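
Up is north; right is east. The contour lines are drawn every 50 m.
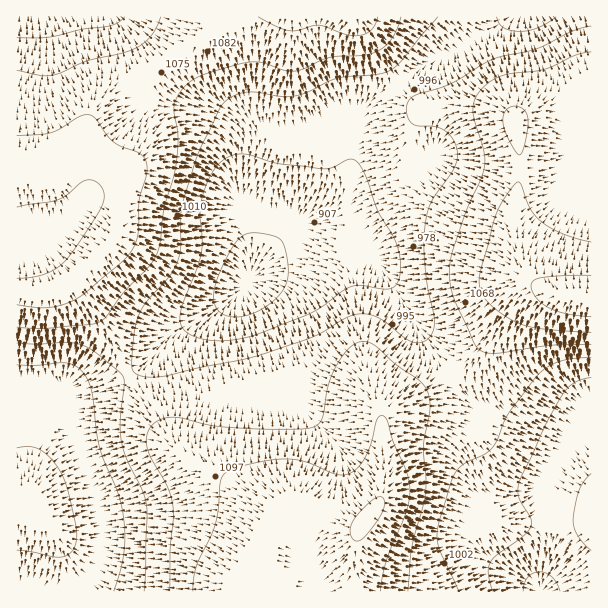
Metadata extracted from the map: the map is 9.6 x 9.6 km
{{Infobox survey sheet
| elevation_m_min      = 870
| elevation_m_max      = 1170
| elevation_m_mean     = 1020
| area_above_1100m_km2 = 14.6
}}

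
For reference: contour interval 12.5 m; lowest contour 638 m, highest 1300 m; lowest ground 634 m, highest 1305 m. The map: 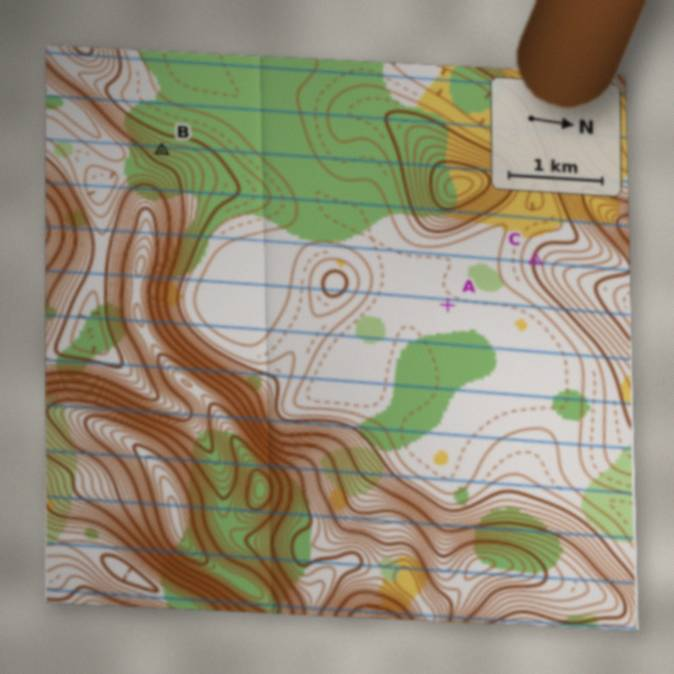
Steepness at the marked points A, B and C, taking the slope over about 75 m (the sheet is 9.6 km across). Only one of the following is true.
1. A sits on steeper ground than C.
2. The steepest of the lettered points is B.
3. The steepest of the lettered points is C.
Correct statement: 2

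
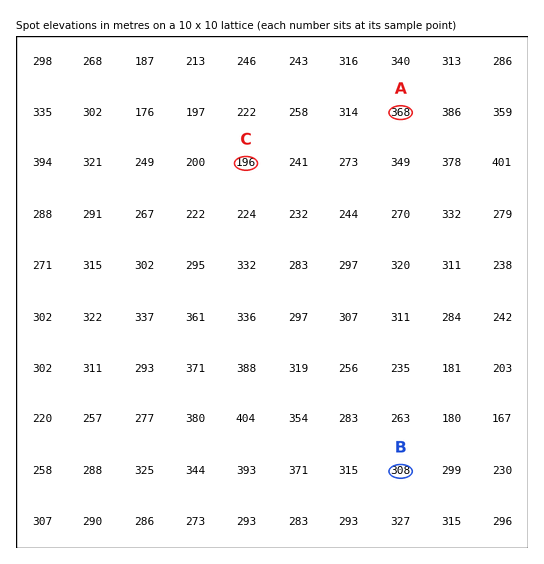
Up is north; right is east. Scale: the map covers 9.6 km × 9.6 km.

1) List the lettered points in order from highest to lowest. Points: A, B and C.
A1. A B C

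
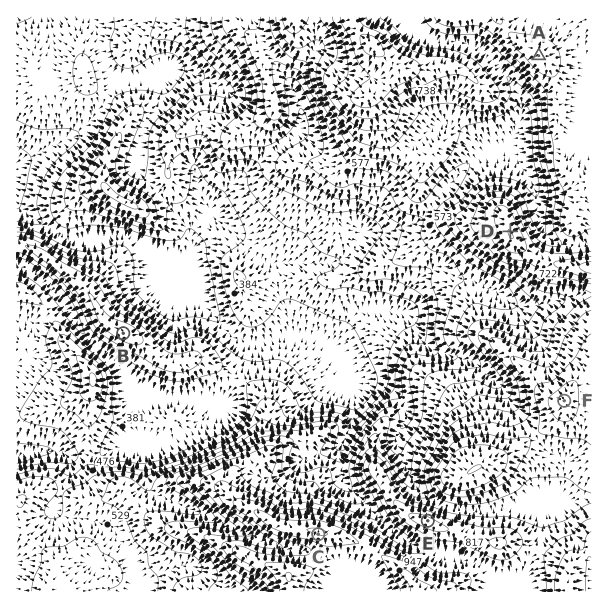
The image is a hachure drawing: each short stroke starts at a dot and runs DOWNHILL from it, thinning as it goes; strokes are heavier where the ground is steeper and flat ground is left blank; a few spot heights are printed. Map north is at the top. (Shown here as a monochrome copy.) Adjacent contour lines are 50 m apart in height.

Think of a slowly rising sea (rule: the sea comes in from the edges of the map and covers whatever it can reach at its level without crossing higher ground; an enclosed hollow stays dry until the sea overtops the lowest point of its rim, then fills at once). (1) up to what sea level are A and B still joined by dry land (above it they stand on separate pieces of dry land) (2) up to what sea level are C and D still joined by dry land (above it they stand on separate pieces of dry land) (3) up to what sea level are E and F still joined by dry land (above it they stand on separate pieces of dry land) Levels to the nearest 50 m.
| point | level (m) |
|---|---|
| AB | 400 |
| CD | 750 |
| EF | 800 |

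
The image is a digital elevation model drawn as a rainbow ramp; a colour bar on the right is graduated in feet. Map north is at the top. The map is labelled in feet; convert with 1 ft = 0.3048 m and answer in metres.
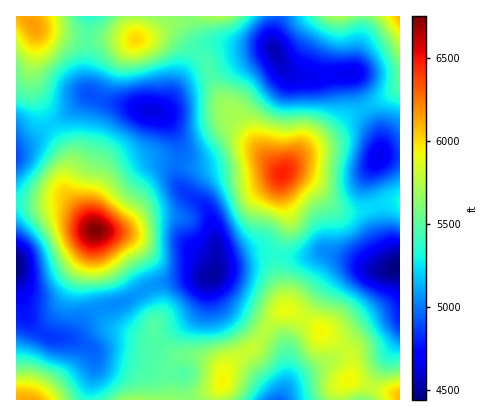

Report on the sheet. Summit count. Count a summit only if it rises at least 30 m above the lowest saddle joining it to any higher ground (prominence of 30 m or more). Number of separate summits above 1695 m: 6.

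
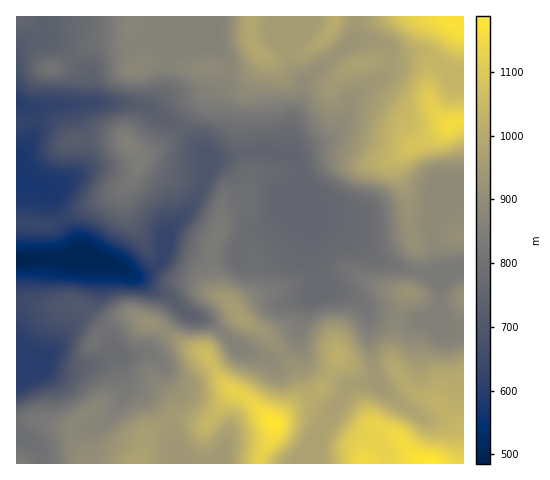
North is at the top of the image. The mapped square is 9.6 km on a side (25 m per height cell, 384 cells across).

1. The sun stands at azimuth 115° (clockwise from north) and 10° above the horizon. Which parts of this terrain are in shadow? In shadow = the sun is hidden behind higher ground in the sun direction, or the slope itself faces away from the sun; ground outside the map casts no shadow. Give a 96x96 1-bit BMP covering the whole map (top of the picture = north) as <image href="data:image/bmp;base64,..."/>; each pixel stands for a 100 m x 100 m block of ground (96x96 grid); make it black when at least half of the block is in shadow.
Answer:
<image width="96" height="96" href="data:image/bmp;base64,Qk2+BAAAAAAAAD4AAAAoAAAAYAAAAGAAAAABAAEAAAAAAIAEAAATCwAAEwsAAAIAAAAAAAAA////AAAAAAAAYAAAAAPgAD8AAAAA4AAAAAfgAH4AAAAAAAAAAA/wAHwAAAAAAAAAAB/wAPwAAAAAAAAAAB/wAP4AAAAAAAAAAA/wAP4AAAAAAAwAAA/wAP8AAAAAAA4AAAfwAP+AAAAAAA+ABgfwAH/AAAAAAA/ADgPwAH/gAAAAYAfAD4PgAD/gAADg+AOAD8HAAD/gAADw/gACD8AAAB/gAAD5/wAAD+AAAA/AAAD//4AAD/AAAAAAAAD//4AAD/AAYAAAAAD//4AAD/AAYAAAAAD//wAAL/AAYQAAAAB/+AAAf+AAA4AAAAA/8AAA/8AAA4AAAAAP8AAB/gAAAcAAAAAD8AAB+AAAAcACAAAD+AAD/AAAA8AGAAID/AAD/AAAB8AOAAYB/gAD/AAAB+AOAAAB/gAH/wAAD+AOAAAB/wAD/4AAD+AMAAAA/wAD/4AAH+AAAAAA/4AAf8AAH+AAAAAAf8AAP/AAD+AAAAAAH+AAH/gAD/AAAAAAD/AAD/gAD/AAAAAAA/4AA/gAB/AAAAAAA/8AA+AAA8AAAAAAA/+AAAAAAAAAAAAAA//8DAAAAAAAAAAAB//+HgAAAAAAAA4B7//+PwAAAAAAAB4D////PgAAAAAAAA4A/////AAAAAAAAAYB/4P/+AAAAAAAAAAB8AP/+AAAAAAAAAAAAAf//AAAAAAAAAAAAAf//AAAAAAAAAAAAAfH/AAAAAAAAAAAAAAH/AAAAAAAAAAAAAAD/AAAAAAAAAAAAAAD/AAAAAAAAAAAAAAD/gAAAAABwAAAAAAD/wAAAAADwAAAAAAB/4AAAAADwAAAAAAB/4AAAAAHwAAAAAAA/8AAAAAHwAAAAAAAf8AAAAAHwAAAEAAAP+AAAAAHwAAAPgAAH+AAAAAHwAAAfwAAD+AAAAADgAAAf8AAB/AAAAAAAAAAf+AAA/AAAAAAAAAAf/AAA/AAAAAAAAAAf/gAAfgAAAAAAAAAf/gAAfgAAAAAAAAAP/wAAPgAAAAAAAAAD/wAADwAAAAAAAAAA/AAABgAAOAAAAAAAAAAAAAAAeHgAAAAAAAAAAAAAcHwAAAOAAAAAAAAAIDgAAAPADgAAAAAAAAAAAAfgHwAAAAAAAAAAAAPwPwAAAAAAAAAAAAPwfwAAAAAAAAAAAACA/4AAAAAAAAAAAAAA/4AAAAAAAAAAAAAB/4AAAAAAAADAAAAD/4AAAAAAAADgAAAB/wAAAAAAAABgAAAAAAAAAAAAAABxgAAAAAAAAAAAAAAzgAAAAAAAAAAAAAAPgAAAAAAAAAAAAAAfgAAAAAAAAAAAAAA/gAAAAAAAAAAAAAB/gBgABAAAAAAAAAA/ADwADwAAAAAAAAAfAD4AHwAAAAAAAAAAADwADgAAAAAAAAAAABAAAAAAAGAAAAAAAAAAAAAAAOAAAAAAAAAAAAAAAeAAAAAAAAAAAAAAA8AAAAAAAAAAAAAAB8AAAAAAAAAAAAAAB+AAAAAAAAAAAAAAB+AAEAAAAAAAAAAAB+AAGAAAAAAAAAAAD+AAGAAAAA="/>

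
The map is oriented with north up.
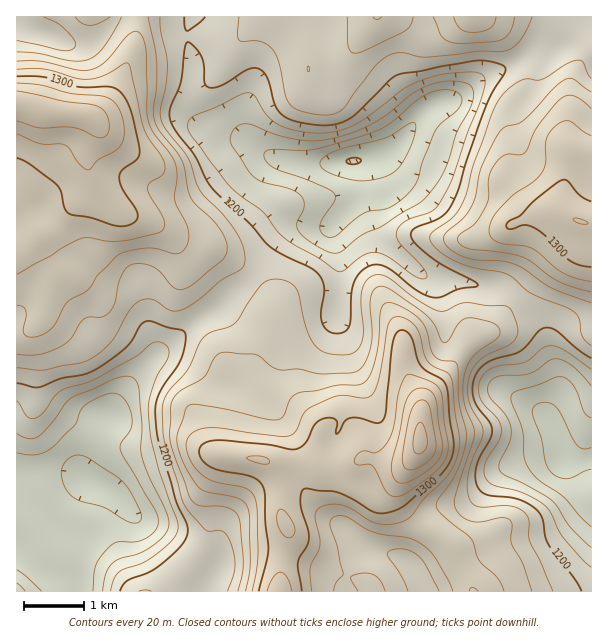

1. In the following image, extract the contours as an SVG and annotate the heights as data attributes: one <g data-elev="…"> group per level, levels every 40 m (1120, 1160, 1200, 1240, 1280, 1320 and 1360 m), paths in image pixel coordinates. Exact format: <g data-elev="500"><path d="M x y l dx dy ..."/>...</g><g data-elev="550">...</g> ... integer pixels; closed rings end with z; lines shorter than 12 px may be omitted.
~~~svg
<g data-elev="1120"><path d="M131 523l-26-15-25-7-9-6-7-9-2-10 0-8 4-7 9-6 9 1 38 25 9 11 10 23-1 6-5 2z"/><path d="M591 469l-24 10-9-2-7-5-5-10-5-24-8-22 1-9 4-3 5-2 11 3 7 9 15 30 6 5 9-2"/><path d="M356 180l-18-4-12-5-5-4 0-6 4-5 11-5 47-12 9-4 18-12 5 0 0 8-3 13-8 16-7 10-8 5-9 3-14 3z"/></g><g data-elev="1160"><path d="M591 547l-21-20-12-20-7-7-26-16-19-8-6-5-1-7 11-23 1-13-6-14-16-18-2-7 2-6 6-6 8-2 18 0 9-2 7-3 12-10 6-1 8 1 9 5 19 21"/><path d="M17 434l12 5 9-2 15-15 16-23 42-19 17-4 6 2 3 4 2 8 3 32-1 33 8 21 18 37 2 14-6 10-13 10-12 7-19 5-8 5-6 11-2 16"/><path d="M330 253l-20-11-7-6-5-6-1-8 7-16-1-6-2-5-11-6-29-8-11-8-19-30 0-8 3-6 6-4 8-1 27 10 16 4 20 3 16-2 24-6 21-9 15-10 26-21 15-7 12-4 10-1 12 1 8 3 3 4 1 4-3 12-14 27-13 39-15 22-10 10-38 24-19 8-20 16-6 2z"/></g><g data-elev="1200"><path d="M582 591l-7-12-27-36-3-7-2-17-6-9-16-10-11-3-22-2-6-3-4-4-3-9 1-12 4-11 11-18 1-9-3-7-13-18-3-8-1-9 4-12 7-10 11-6 26-8 7-6 12-14 6-3 6 0 6 3 19 17 15 10"/><path d="M17 383l21 4 22-8 21-4 11-3 16-10 17-14 7-7 8-15 6-5 6 0 15 6 15 3 3 3 0 11-3 13-23 36-3 9-1 11 4 28 17 60 11 23 0 10-6 12-16 15-15 11-23 9-4 4-3 6"/><path d="M335 333l-8-3-5-9-1-9 3-24-2-7-3-6-8-7-26-12-15-9-21-24-33-31-9-11-13-26-22-30-2-8 0-7 11-27 4-35 3-6 7 6 7 9 2 9 0 15 3 6 5 1 7-2 29-17 10 0 5 2 4 7 8 26 6 10 13 7 24 4 17-1 14-5 10-8 31-31 9-6 78-14 17 2 8 3 3 3-1 6-12 18-7 17-18 52-9 28-7 17-10 11-25 11-4 3-1 3 4 9 16 14 15 10 27 14 5 4-2 2-18 2-18 8-8 0-16-7-29-22-9-3-7 0-11 7-7 12-2 12 0 24-2 7-5 5z"/><path d="M205 17l-5 5-12 9-3-4-1-10"/></g><g data-elev="1240"><path d="M408 591l-7-15-13-19-1-3 2-3 15-2 7 2 7 4 7 9 14 27"/><path d="M532 591l-10-28-11-20 1-18-1-4-8-3-23 4-10-1-11-7-5-10 2-12 18-57 0-7-8-18-2-11-1-13 2-14 3-9 6-8 24-17 2-5-1-4-4-5-4-2-17-4-7 0-9 6-10 17-5 1-2-3-7-15-8-9-34-25-11-4-6 2-4 8-1 10 2 27-1 12-6 18-8 8-7 2-27 1-24-5-18 1-9-3-12-11-5-2-33-2-7 5-8 17-4 4-23 13-7 8-2 9-1 33 20 57 4 5 6 3 19 0 11 2 6 4 3 6 4 46-1 12-4 15"/><path d="M17 354l19 1 18-5 15-10 11-17 4-4 6-2 11 0 6-2 7-11 4-20 4-9 4-7 5-3 10-1 12 3 8 6 12 14 4 2 5 1 13-7 26-22 5-7 1-9-4-11-10-13-21-21-4-9-6-30-5-9-18-21-4-9-2-11 3-24 1-27-9-43"/><path d="M591 92l-18-13-7 0-12 9-30 32-6 4-12 3-5 3-6 9-13 27-7 31-4 10-9 12-16 14-3 6 2 4 3 5 13 8 13 4 27 1 14 3 9 5 28 19 39 15"/><path d="M307 71l2 0 1-2-2-3z"/><path d="M75 17l6 6 9 2 9-2 11-6"/><path d="M121 17l-18 31-8 8-8 4-16 1-32-7-22-2"/><path d="M347 17l1 29 3 6 5 1 9-2 39-19 6-6 3-9"/><path d="M433 17l10 21 8 4 11 2 32-2 9-3 7-7 5-15"/></g><g data-elev="1280"><path d="M312 591l-2-24 10-22 0-8-5-19 1-5 2-4 9-4 12 0 12 4 17 11 9 3 12 1 13-2 9-6 13-18 22-20 6-10 5-10 3-20-5-25-4-35-4-5-13-6-6-5-4-8-7-25-6-7-9-5-9 1-4 5-10 57-5 12-5 5-6 1-16-2-9 0-26 10-8 7-9 19-7 4-10 0-68-8-13 2-9 8-2 8 3 10 5 10 7 8 14 8 30 6 6 4 3 5 3 13 1 42-1 18-5 21"/><path d="M478 591l-5-4-3 1-1 3"/><path d="M17 274l33-18 15-10 16-8 8 0 18 3 13 0 34-7 7-3 3-4 0-8-14-24-3-7 3-6 13-8 2-7-3-9-13-19-5-11-13-59-3-6-5 1-19 11-15 4-12-1-33-9-27 0"/><path d="M591 136l-22-15-8 1-7 6-8 12 0 22-4 11-9 9-20 13-13 13-8 11-3 11 2 7 6 5 33 5 7 5 18 15 9 6 12 5 15 3"/></g><g data-elev="1320"><path d="M292 591l-5-13-6-6-3 1-5 4-6 14"/><path d="M286 537l4 1 3-2 2-3 0-5-7-13-4-5-3-1-4 4 0 9 4 10z"/><path d="M390 495l6 2 8-2 25-18 14-13 5-12 0-9-8-53-8-8-21-7-3-1-3 2-4 10-3 12-5 30-6 14-9 10-4 1-8-2-4 0-5 3-3 5 0 3 3 3 12-1 3 2 13 23z"/><path d="M261 464l6 0 3-3-4-3-5-2-10 0-5 2 5 3z"/><path d="M580 224l8 0 0-2-6-3-9 0 1 2z"/><path d="M17 134l24 10 24 1 5 4 10 15 4 4 5 2 10-11 20-11 4-7 1-9-1-12-4-10-5-8-6-4-9-2-30-3-30-8-22-2"/></g><g data-elev="1360"><path d="M408 470l8-1 9-5 7-7 4-7 0-9-6-31-2-7-5-3-4 1-5 4-6 16-6 38 2 8z"/></g>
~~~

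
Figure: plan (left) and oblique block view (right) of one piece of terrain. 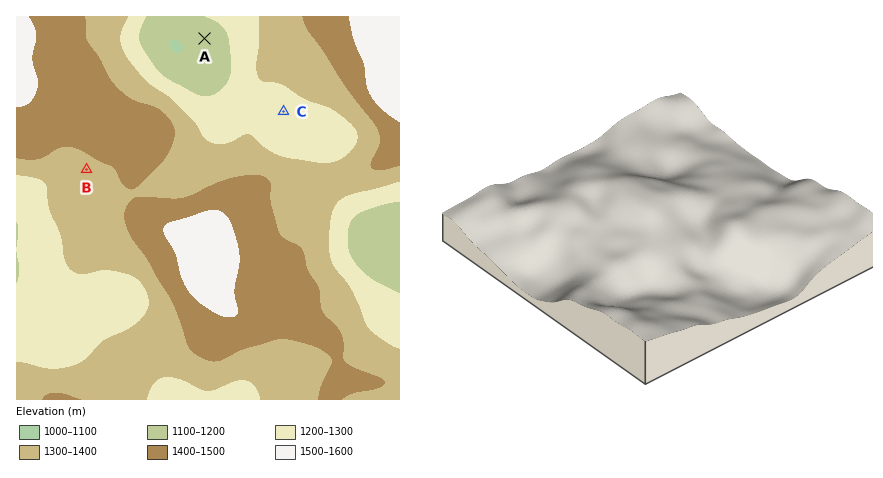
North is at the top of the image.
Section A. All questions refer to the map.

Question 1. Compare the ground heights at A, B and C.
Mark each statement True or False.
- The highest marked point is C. False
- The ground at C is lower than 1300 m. True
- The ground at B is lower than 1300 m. False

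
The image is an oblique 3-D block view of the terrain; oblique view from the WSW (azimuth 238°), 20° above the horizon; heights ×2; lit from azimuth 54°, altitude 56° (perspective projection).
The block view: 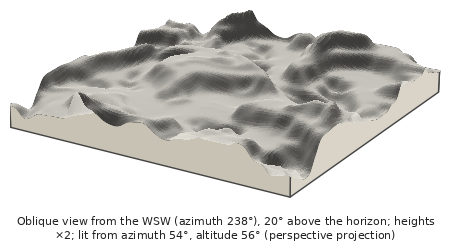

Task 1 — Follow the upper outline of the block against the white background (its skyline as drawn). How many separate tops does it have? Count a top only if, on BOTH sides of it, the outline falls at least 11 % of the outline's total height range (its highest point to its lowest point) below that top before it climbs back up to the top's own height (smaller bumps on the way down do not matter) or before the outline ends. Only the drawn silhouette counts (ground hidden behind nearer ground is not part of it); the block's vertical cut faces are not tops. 2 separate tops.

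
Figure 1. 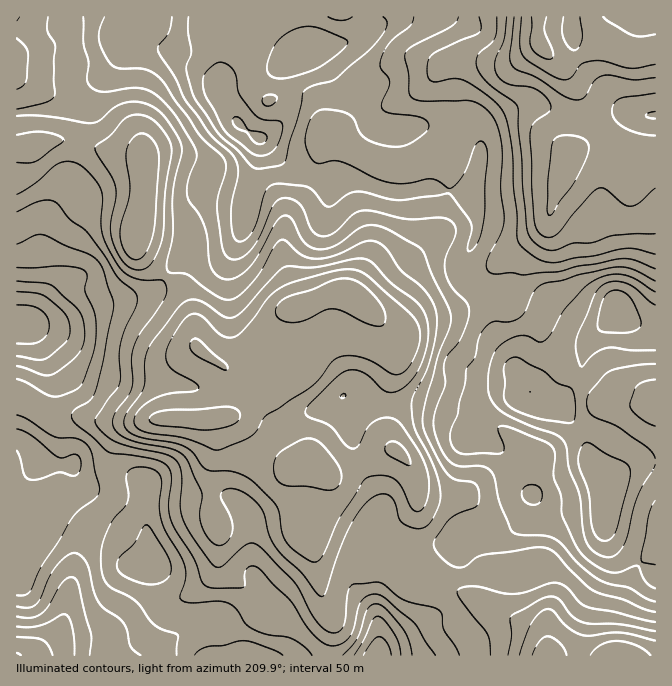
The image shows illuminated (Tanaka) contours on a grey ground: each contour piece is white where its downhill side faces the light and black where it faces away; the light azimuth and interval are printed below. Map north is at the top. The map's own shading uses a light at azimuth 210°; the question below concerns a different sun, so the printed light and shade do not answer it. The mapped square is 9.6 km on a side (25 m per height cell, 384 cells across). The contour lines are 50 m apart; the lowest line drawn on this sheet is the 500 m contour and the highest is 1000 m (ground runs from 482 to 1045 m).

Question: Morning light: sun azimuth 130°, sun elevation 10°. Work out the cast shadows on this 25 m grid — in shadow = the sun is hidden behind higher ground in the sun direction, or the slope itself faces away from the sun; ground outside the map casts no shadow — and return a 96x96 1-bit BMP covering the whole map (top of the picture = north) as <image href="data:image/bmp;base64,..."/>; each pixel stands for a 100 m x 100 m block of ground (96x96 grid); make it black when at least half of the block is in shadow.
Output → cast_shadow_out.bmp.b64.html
<image width="96" height="96" href="data:image/bmp;base64,Qk2+BAAAAAAAAD4AAAAoAAAAYAAAAGAAAAABAAEAAAAAAIAEAAATCwAAEwsAAAIAAAAAAAAA////AAAAAAAAwABgAAD8AAAAAAAAgABwAAH8AAAAAAAAAAAgAAP8AAAAAAAAAAAAAAP8AAAAAAAAAAAAAAf8AAAAAAAAAAAAAAf8AAAAAAAAAAAAAA/8AAAAAAAAAAAAAA/8AAAAAAAAAAAAAB/8AAAAAAAAAAAAAB/8AAAAAAAAAAAAAB/8AAAAAAAAMAAAAB/gAAAAAAAAGAAAAB+AAAAAAAAAGAAAgB+AAAAAAAAADAABwB+AAAAAAAAAAAADwB+AAAAAAAAAAAADwA/AAAAAAAAAAAADwA/AAAAAAAAAAAADgAfgBwAADAAAAAAAAAfgD4AADgAAAAAAAAPwD4AAHgAAAAAAAAP4H4AAHgAAAAAAAAP4HwAAPgAAAAAAAAP8HwAAPgAAAAAAAAP8HwAAPgAAAAAAAAP4HwAAPAAAAAAAAAPgDwAAMAAAAAAAAAEAHwAAAAAAAAAAAAAAHgAAOAAAADAAAAAAHgAAeAAAAH4AAAAAHgAA+AAAAP8AAAAAHwAA8AAAAf+AAAAAHgAAAAAAAf+DwAAAHgAAAAAAAP4A4AAAHgAAAAAAABAAAAAAPgAAAAAAAAAAAAAAPwAAAAAAAAAAAHAAfwAAAAAAAAAAAPwAf4AAAAAAAAAAAP8A/8DAAAAAAAAAAP+B/4HAAAAAAAAAAH+B/wGAAAAAAAAAAH/B/wAAAAAAAAAAAD/D/4eAAAAAAAAAAB+D/8fAAAAAAAAAAAAH/8/AAAAAAAAAAAAH/+/AAAAAAAAAAAAH///gAAAAAAAAAAAH//jgCAAAAAAAAAAH//hwHgAAAAAAAAAH//gQHwAAAAAAAAAH/8AYH4AAAAAAAAAP/wAYH4AAAAAAAAAPgAAcH4DAAAAAAAAAAAAeP8DgAAAAAAAAAAAfP+DgAAAAAAAAAAAP//AAADgAAAAAAAAP//AAAHwAAAAAAAAH//AAAH4AAAAAAIAH//AAAH4AAAAAAcAH//AAAP8AAAAAAOAP//AAAH8GAAAAAPAP/+AAAH8HAAAAAPAP/wAAAH8HAAAAAAAP8AAAAH8HAAAAAAAP8AAAAD8HAAAAAAAH8ADAAD8HgAAAAAAD+ADgAD8HgAAAAAAAOADgAD+HgAAAAAAAHADwAD+HwAAAAAAACAA4AD+HwAAAAAAAAAA8AD/HwAAAAAAAAAA8AD/HwAAAAAAAAAA+AD/DAAAAAAAAAAA+AD/AAAAAAAAAAAAYAD+AAAAAAAAAAAAAAB8AAAAAAAAAAAAAAAwAAAAAAAAAAAAAAAAAAAAAAAAAAAAAAAAAAAAAAAAAAAAAAAAABgAAAAAAAAAAAAAAAgAAAAAAAAAAAAAAAAAAAAAAAAAAAAAAAAAAAAAAAAAAAAAAAAAAAAAAAAAAAAAAAAAAAAAAAAcAAAAAAAAAAAAABg8AAAAAAAAAAAAAAB4AAAAAAAAAAAAAABgAAAAAAAAAAAAAAAAAAAAAAAAAAAAAAAAAAAAAAAAAAAAAAAAAEAAAAAAAAAAAAAAAOAAAAAAAAAAAAAAAEABAAAAAAAABgAA="/>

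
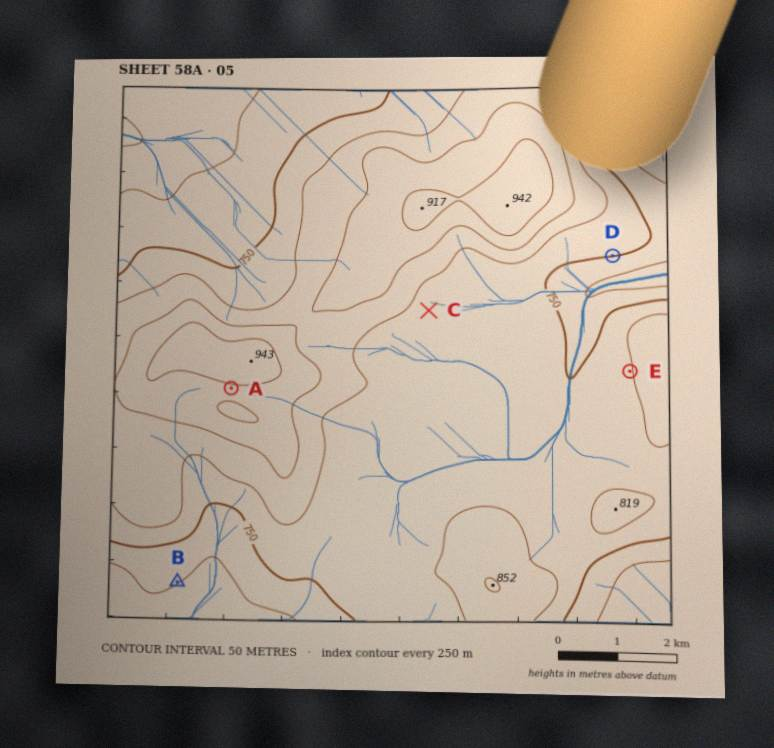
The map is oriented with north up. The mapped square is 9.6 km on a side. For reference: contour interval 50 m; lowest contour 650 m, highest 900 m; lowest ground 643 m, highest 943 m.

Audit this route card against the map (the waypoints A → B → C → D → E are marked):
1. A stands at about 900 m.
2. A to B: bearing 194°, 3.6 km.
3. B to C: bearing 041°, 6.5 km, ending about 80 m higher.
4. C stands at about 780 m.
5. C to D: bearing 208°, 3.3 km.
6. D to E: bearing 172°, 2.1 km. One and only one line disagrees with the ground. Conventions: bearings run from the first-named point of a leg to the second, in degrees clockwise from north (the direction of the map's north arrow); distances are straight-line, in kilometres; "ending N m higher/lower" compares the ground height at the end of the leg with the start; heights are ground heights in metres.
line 5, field bearing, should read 74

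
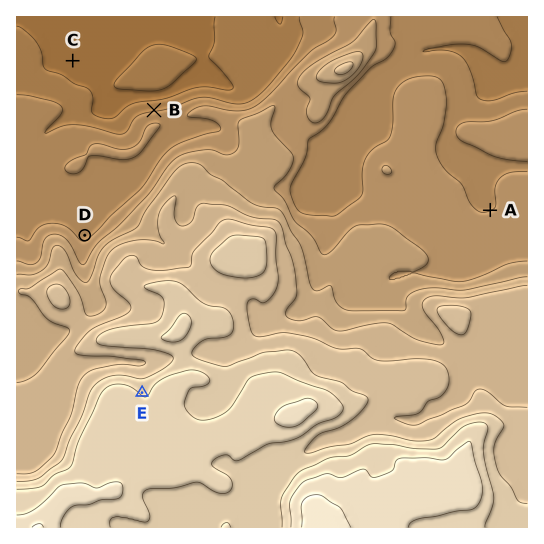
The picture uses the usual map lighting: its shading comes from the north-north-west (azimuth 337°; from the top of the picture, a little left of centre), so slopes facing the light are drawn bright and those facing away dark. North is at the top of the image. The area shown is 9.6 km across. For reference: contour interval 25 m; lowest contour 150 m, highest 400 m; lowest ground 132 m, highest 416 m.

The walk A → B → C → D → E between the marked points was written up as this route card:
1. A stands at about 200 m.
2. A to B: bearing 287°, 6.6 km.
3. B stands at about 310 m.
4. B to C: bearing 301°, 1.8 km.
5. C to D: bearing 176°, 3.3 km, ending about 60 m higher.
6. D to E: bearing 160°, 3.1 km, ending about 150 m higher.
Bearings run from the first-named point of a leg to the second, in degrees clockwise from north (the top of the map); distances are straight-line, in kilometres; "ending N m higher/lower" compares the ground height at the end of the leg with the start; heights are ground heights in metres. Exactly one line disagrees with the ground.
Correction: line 3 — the height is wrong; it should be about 170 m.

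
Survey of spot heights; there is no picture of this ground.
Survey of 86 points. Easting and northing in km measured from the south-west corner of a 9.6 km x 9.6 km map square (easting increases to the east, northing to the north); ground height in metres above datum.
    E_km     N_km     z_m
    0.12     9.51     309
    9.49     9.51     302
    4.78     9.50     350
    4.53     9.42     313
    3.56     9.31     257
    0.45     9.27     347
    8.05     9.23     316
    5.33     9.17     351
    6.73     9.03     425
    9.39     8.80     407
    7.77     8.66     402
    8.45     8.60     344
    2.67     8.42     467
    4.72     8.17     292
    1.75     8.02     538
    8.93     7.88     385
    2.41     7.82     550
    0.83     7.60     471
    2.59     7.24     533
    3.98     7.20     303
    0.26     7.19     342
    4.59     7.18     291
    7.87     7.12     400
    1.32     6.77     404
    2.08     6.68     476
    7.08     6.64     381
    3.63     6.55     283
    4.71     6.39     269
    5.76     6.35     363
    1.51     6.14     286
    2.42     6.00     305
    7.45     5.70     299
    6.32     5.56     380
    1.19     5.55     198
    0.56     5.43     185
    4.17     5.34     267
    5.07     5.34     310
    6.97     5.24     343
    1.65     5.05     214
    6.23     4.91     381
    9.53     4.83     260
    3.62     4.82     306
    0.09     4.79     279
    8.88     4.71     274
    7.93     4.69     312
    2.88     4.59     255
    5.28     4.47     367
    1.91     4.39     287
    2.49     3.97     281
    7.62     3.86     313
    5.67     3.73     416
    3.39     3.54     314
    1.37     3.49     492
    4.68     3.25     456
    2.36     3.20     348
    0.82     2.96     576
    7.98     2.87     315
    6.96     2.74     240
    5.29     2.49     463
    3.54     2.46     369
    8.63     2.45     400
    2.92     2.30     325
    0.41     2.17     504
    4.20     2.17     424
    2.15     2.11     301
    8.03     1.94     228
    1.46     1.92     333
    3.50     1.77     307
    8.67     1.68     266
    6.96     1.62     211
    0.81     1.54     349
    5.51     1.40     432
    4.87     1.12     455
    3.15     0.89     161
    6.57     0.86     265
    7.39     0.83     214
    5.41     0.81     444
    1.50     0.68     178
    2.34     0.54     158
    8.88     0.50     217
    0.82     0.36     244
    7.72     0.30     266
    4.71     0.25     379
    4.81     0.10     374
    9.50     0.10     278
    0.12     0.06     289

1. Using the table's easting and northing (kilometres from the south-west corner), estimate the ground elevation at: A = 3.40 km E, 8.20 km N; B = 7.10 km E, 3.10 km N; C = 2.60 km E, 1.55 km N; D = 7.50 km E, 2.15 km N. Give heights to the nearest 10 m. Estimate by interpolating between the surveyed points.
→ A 370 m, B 240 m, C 190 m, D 210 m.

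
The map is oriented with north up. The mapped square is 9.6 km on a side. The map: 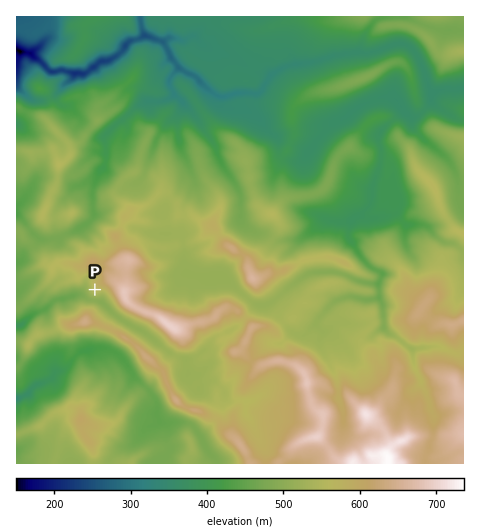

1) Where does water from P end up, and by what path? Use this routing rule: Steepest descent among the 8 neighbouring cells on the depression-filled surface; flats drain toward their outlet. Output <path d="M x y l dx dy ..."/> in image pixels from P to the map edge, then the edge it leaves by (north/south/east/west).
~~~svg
<path d="M95 290l-7 7-4 0-1-2-10 0 0 2-4 0-5 2-7 0-12 10-12 5-11 11-5 1"/>
exit: west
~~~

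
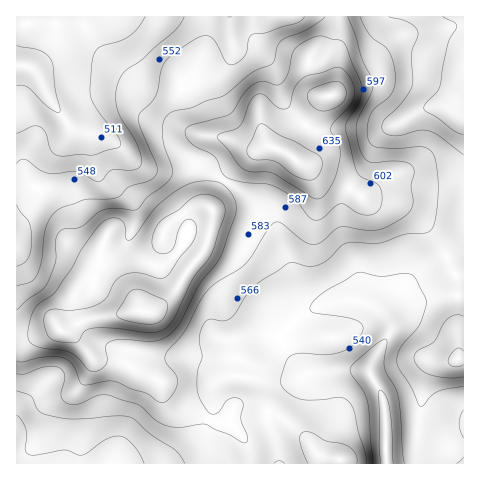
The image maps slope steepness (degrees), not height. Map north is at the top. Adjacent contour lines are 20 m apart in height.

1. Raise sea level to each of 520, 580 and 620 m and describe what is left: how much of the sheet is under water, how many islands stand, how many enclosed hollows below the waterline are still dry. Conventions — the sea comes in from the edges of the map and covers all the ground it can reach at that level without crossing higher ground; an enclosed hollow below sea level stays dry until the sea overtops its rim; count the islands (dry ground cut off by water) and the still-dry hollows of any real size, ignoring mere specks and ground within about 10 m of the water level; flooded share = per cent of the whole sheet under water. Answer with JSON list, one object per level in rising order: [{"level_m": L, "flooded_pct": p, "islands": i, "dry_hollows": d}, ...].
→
[{"level_m": 520, "flooded_pct": 10, "islands": 0, "dry_hollows": 0}, {"level_m": 580, "flooded_pct": 68, "islands": 0, "dry_hollows": 0}, {"level_m": 620, "flooded_pct": 91, "islands": 2, "dry_hollows": 0}]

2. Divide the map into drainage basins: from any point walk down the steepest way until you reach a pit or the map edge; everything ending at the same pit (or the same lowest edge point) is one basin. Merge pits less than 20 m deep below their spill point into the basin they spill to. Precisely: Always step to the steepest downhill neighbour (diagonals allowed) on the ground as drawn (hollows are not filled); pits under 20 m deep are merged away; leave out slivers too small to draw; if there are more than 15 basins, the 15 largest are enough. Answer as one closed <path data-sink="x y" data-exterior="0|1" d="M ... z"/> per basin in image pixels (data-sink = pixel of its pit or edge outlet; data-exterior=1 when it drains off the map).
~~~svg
<path data-sink="386 463" data-exterior="1" d="M271 147l-18 5-27 23-14 27 0 21-6 22-37 53-18 14-19-1-41 7-27 14 7 2 21 24 32 4 34 18 6 13 16 14 31 14 19 2 14 15 4 9 2 17 213 0 1-187-10-4-18-35-26-27-14-7-29-5-18-11-50-25-13-11z"/><path data-sink="17 66" data-exterior="1" d="M339 16l-322 0-1 320 13 1 25-8 10 2 27-13 41-7 19 1 18-14 37-53 6-22 0-21 14-27 20-18 20-10 12 2 12 6 8-21 13-16 11-19 12-7 3-8z"/><path data-sink="463 117" data-exterior="1" d="M463 16l-123 0-3 29 0 39-3 8-12 7-11 19-13 16-8 18 1 5 8 6 50 25 18 11 29 5 14 7 26 27 18 35 4 3 6 0z"/><path data-sink="112 463" data-exterior="1" d="M59 329l-24 7-19 1 1 127 232-1-1-16-4-9-14-15-19-2-31-14-16-14-6-13-34-18-32-4-21-24z"/>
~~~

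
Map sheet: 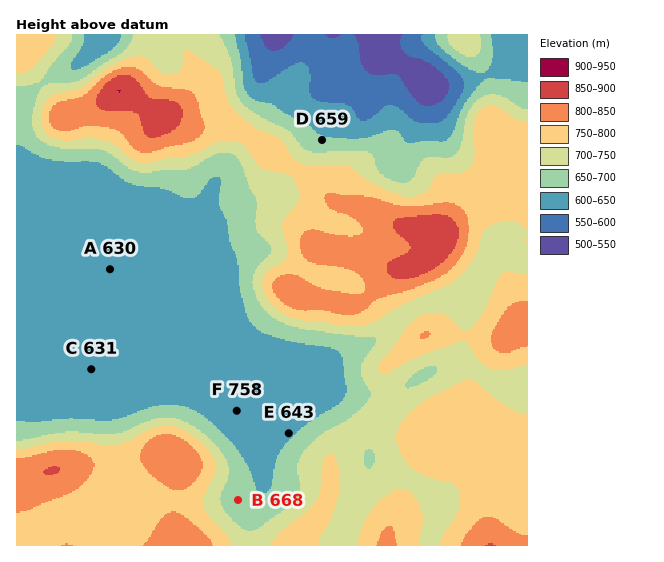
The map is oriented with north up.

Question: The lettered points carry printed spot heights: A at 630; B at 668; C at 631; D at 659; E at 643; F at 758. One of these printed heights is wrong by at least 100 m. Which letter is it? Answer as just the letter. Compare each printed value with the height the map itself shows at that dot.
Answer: F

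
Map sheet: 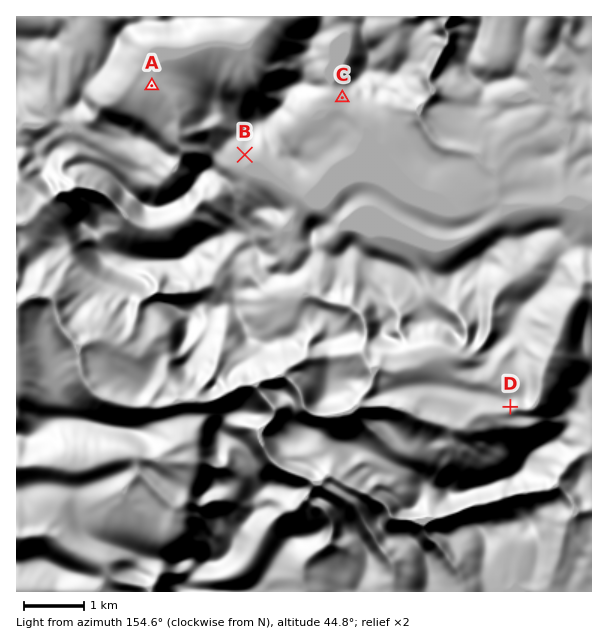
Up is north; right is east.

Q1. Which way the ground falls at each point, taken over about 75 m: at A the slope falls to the NE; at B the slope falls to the S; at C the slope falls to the SW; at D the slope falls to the S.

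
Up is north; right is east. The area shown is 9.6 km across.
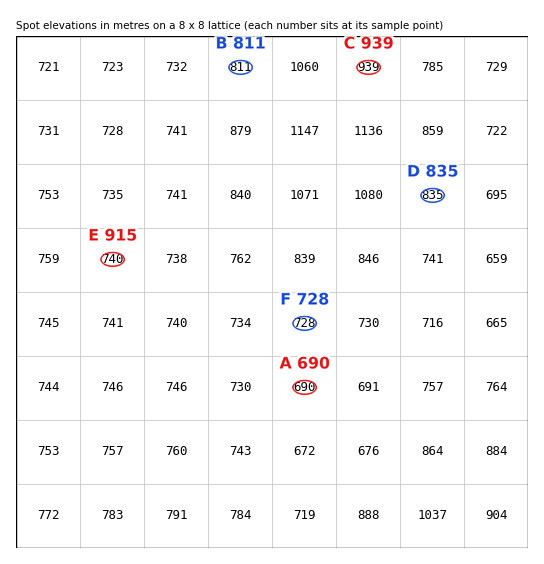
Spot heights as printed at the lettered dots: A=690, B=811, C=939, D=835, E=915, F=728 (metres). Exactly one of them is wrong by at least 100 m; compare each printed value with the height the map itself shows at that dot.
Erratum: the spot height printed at E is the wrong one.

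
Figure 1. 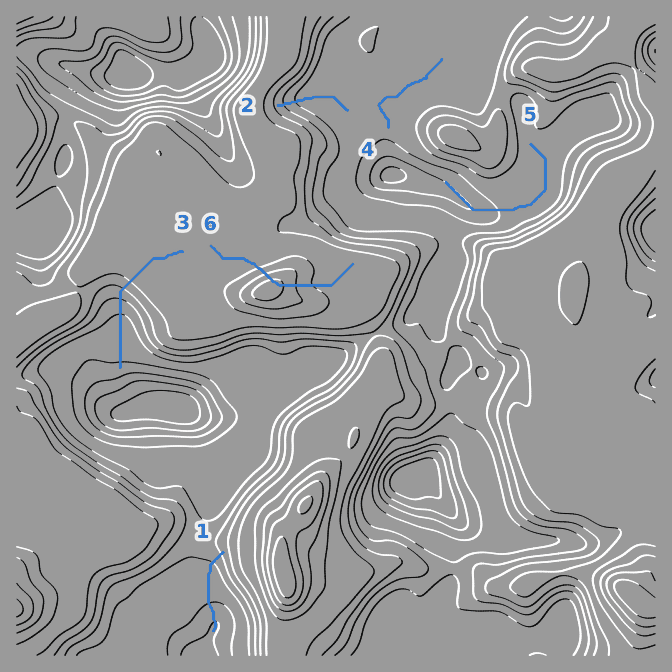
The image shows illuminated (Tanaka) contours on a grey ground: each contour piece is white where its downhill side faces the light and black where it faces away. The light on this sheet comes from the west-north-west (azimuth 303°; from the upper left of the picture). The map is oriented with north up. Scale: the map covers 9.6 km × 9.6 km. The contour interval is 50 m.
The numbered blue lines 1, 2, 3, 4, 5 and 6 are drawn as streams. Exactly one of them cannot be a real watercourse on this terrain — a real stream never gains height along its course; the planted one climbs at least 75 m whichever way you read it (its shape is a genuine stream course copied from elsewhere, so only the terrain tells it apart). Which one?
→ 6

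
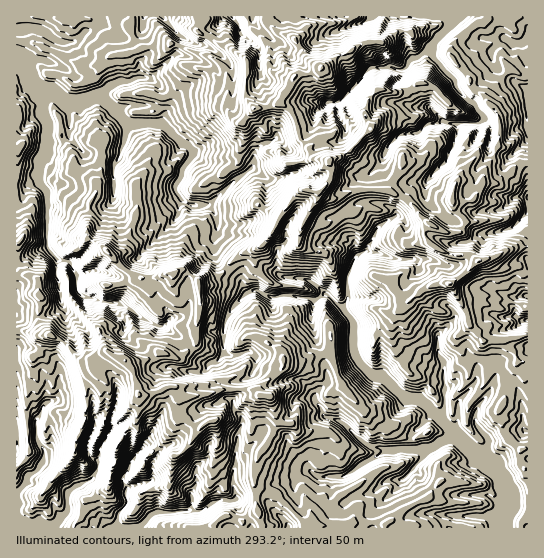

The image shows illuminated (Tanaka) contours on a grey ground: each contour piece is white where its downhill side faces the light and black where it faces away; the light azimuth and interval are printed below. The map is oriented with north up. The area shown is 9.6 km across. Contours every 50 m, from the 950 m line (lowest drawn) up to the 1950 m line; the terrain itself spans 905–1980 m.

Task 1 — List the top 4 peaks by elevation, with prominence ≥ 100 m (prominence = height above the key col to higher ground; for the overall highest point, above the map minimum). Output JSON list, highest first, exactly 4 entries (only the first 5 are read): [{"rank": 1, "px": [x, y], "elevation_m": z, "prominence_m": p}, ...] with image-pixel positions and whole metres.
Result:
[{"rank": 1, "px": [307, 190], "elevation_m": 1980, "prominence_m": 1075}, {"rank": 2, "px": [138, 394], "elevation_m": 1958, "prominence_m": 564}, {"rank": 3, "px": [322, 67], "elevation_m": 1856, "prominence_m": 150}, {"rank": 4, "px": [174, 273], "elevation_m": 1833, "prominence_m": 188}]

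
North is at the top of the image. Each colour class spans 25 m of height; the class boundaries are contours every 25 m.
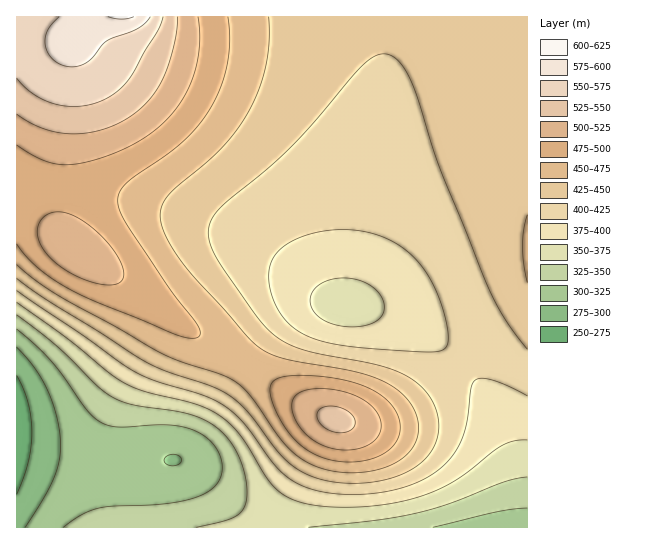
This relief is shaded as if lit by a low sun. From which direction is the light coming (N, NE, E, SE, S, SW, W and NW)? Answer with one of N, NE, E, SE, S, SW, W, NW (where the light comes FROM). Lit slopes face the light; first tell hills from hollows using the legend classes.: E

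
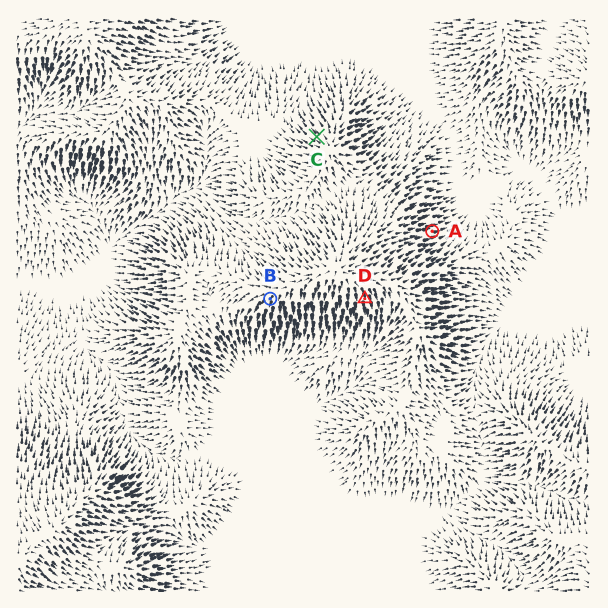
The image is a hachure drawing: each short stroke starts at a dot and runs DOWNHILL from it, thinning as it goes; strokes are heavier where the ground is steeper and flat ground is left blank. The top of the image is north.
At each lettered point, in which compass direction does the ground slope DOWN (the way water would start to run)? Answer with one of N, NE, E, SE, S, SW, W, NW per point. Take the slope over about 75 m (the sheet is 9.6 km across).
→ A E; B SW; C NW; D S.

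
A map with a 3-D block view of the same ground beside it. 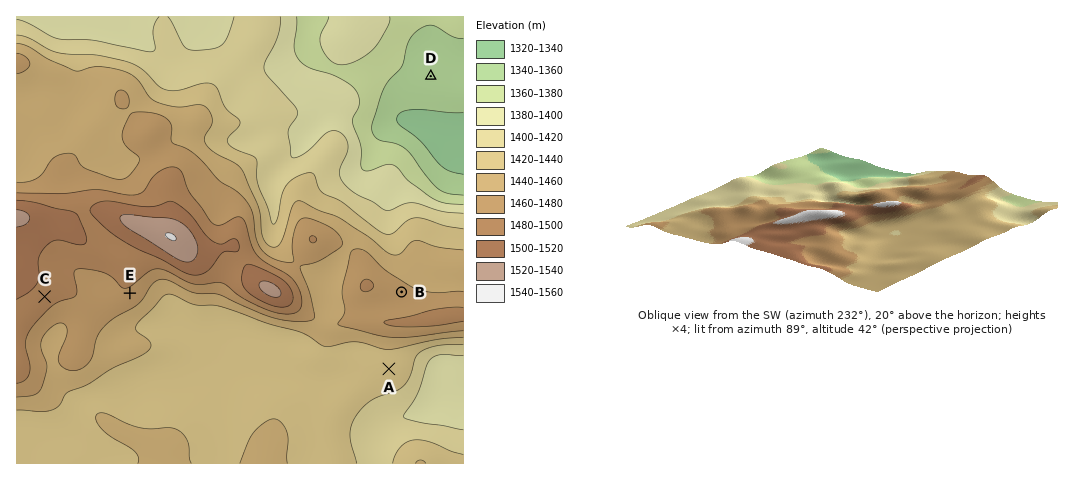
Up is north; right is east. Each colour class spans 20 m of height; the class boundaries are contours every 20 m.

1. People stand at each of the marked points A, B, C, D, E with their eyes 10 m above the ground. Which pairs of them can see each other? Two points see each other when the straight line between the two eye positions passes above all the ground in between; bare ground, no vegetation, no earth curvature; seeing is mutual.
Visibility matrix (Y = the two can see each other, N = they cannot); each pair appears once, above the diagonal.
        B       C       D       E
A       N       Y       N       Y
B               N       Y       N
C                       N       Y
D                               N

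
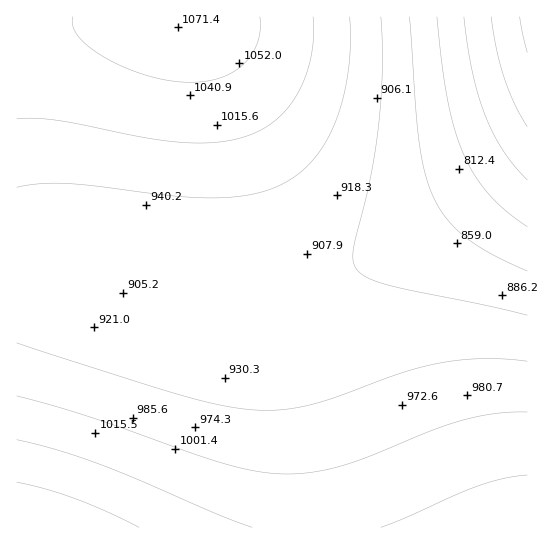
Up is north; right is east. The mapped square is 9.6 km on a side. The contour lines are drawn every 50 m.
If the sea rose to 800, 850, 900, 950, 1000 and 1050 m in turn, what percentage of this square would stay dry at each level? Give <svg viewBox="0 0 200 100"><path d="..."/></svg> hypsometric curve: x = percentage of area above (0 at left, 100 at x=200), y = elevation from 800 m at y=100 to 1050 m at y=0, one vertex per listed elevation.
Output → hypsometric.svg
<svg viewBox="0 0 200 100"><path d="M189 100l-8-20-15-20-66-20-40-20-40-20"/></svg>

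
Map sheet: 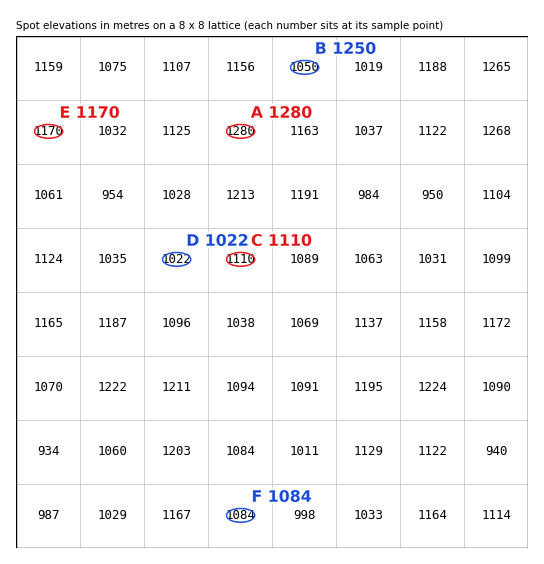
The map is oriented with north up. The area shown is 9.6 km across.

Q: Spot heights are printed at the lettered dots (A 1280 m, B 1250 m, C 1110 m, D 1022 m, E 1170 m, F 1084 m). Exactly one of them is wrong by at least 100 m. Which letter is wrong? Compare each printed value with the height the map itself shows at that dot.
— B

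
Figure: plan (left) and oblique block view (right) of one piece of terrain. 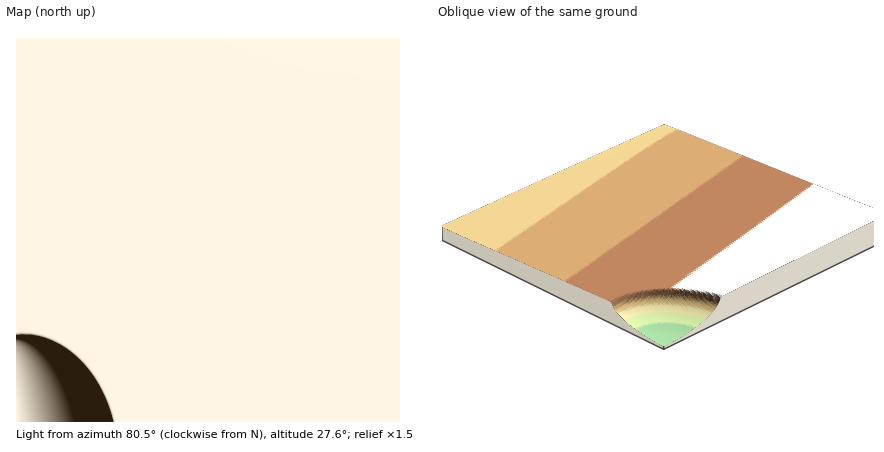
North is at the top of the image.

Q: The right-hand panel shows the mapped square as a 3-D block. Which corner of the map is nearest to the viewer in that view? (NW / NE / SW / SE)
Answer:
SW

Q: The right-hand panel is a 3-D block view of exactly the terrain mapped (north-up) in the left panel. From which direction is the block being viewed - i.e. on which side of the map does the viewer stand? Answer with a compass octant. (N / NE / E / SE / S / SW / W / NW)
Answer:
SW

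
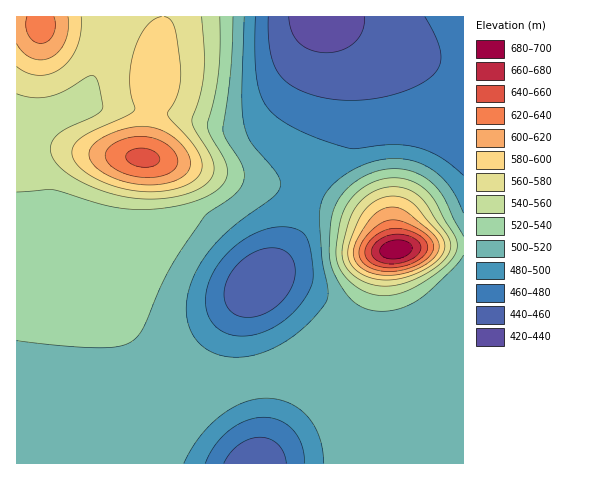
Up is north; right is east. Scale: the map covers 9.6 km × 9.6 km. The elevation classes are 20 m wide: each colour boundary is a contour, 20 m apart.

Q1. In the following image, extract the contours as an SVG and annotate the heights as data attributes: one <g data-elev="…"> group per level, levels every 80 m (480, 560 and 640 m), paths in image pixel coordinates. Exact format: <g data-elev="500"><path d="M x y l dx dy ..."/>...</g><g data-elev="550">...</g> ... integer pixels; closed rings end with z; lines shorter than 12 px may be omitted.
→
<g data-elev="480"><path d="M205 463l10-18 14-14 17-10 18-4 16 4 13 9 9 15 3 18"/><path d="M232 335l-9-3-8-6-5-7-4-10-1-10 2-11 4-11 6-11 18-20 11-8 12-6 12-4 11-1 11 1 9 3 5 5 3 8 4 28-1 13-8 14-14 17-19 13-20 6z"/><path d="M463 175l-21-17-21-9-12-3-14-1-46 3-41-13-17-9-13-8-13-14-7-18-3-27 0-42"/></g><g data-elev="560"><path d="M382 286l20-2 22-9 19-13 5-7 2-6 1-6-3-6-23-35-11-9-12-6-11 0-10 2-10 4-9 7-6 7-5 9-8 28 0 15 7 13 14 10z"/><path d="M17 94l16 4 16-2 15-5 24-14 6-1 2 2 3 6 3 25-5 6-31 14-12 9-3 6-1 7 3 7 5 7 10 9 16 9 19 8 20 5 18 3 19 0 18-3 15-4 15-10 4-6 2-7-3-12-16-27-3-8 8-27 4-21 0-21-2-36"/></g><g data-elev="640"><path d="M384 267l18 0 16-7 9-9 1-5-2-4-9-8-14-5-13 0-12 5-11 10-2 6 0 5 6 8z"/><path d="M141 167l9 0 6-2 4-5-1-5-6-4-8-3-9 1-8 3-2 5 2 4 5 4z"/></g>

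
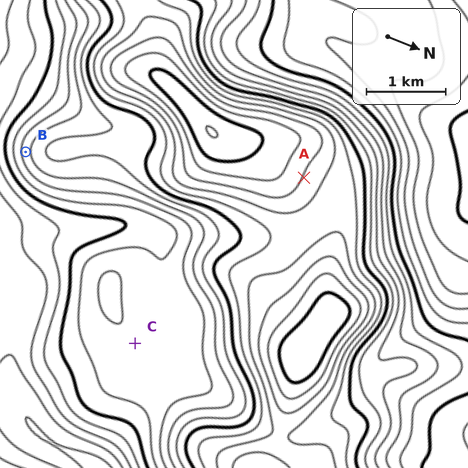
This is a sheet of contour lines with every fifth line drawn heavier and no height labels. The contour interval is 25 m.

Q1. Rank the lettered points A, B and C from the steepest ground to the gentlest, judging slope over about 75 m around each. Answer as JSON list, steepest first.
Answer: ["B", "A", "C"]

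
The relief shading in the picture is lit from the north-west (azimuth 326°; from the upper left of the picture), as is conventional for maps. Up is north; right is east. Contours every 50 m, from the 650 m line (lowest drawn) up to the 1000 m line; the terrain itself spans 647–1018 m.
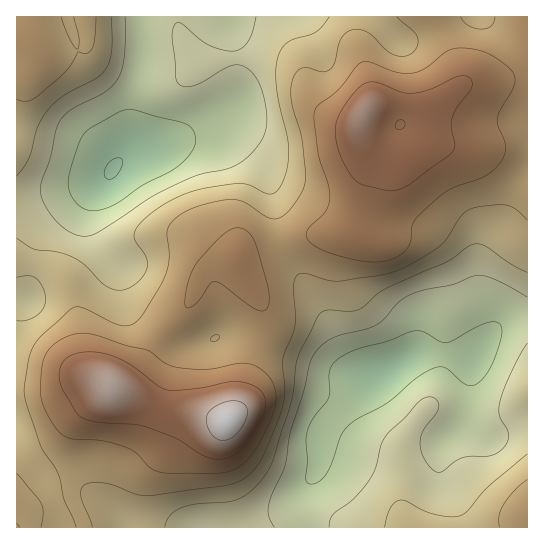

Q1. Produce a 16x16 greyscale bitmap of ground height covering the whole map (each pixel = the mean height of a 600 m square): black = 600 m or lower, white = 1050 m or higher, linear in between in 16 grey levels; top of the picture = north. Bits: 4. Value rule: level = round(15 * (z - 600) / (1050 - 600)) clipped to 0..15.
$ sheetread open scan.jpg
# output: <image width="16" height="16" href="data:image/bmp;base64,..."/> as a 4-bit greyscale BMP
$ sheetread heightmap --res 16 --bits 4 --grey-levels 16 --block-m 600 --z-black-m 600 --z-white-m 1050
<image width="16" height="16" href="data:image/bmp;base64,Qk32AAAAAAAAAHYAAAAoAAAAEAAAABAAAAABAAQAAAAAAIAAAAATCwAAEwsAABAAAAAAAAAAAAAAABEREQAiIiIAMzMzAERERABVVVUAZmZmAHd3dwCIiIgAmZmZAKqqqgC7u7sAzMzMAN3d3QDu7u4A////AIiHdmVVVnZ5iImZl0NGZWiJqrzKU0VVVpvMzexzNFRFnN27y4QyREWLy6mahTMzNHmYmZqXZUREaHeKqpiHZVV3ZoqqmqqXZ2VGiamau6mIZCNXd3m8uplkIjRVeszLuXUzM0V6zMy6h1RFRYrMzLqZdVVVeKqbupmFVVVniJmZ"/>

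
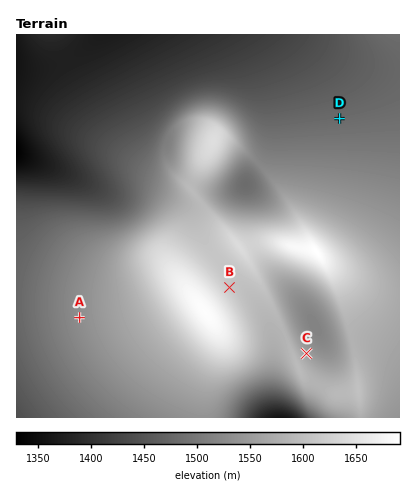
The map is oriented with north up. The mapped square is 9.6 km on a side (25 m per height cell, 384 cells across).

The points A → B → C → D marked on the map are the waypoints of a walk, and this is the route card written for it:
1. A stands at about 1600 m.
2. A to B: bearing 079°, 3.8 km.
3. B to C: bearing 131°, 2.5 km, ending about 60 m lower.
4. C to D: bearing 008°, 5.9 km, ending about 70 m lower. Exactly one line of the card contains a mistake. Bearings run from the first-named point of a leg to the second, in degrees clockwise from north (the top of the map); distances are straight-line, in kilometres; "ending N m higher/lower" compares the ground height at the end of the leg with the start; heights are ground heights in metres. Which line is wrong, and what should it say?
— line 1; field height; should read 1530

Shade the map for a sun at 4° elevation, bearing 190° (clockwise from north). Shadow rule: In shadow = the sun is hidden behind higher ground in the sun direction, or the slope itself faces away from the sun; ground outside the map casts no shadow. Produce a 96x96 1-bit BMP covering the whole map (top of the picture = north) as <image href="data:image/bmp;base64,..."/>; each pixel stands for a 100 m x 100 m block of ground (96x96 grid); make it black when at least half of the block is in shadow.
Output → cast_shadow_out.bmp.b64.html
<image width="96" height="96" href="data:image/bmp;base64,Qk2+BAAAAAAAAD4AAAAoAAAAYAAAAGAAAAABAAEAAAAAAIAEAAATCwAAEwsAAAIAAAAAAAAA////AAAAAAAAAAAAAAAAAAAAAAAAAAAAAAAAAAAAAAAAAAAAAAAAAAAAAAAAAAAAAAAAAAAAAAAAAAAAAAAAAAAAAAAAAAAAAAAAAAAAAAAAAAAAAAAAAAAAAAAAAAAAAAAAAAAAAAAAAAAAAAAAAAAAAAAAAAAAAAAAAAAAAAAAAAAAAAAAAAAGAAAAAAAAAAAAAAAfAAAAAAAAAAAAAAB/AAAAAAAAAAAAAAH+AAAAAAAAAAAAAAP+AAAAAAAAAAAAAAP8AAAAAAAAAAAAAAP8AAAAAAAAAAAAAAf4AAAAAAAAAAAAAAfwAAAAAAAAAAAAAA/wAAAAAAAAAAAAAA/gAAAAAAAAAAAAAA/AAAAAAAAAAAAAAB+AAAAAAAAAAAAAAB+AAAAAAAAAAAAAAD8AAAAAAAAAAAAGAD4AAAAAAAAAAAAOAHwAAAAAAAAAAAAeAHgAAAAAAAAAAAA+AHAAAAAAAAAAAAB+AOAAAAAAAAAAAAD8AMAAAAAAAAAAAAH8AYAAAAAAAAAAAAP8AAAAAAAAAAAAAAf4AAAAAAAAAAAAAA/4AAAAAAAAAAAAAA/wAAAAAAAAAAAAAB/gAAAAAAAAAAAAAD/gAAAAAAAAAAAAAD/AAAAAAAAAAAAAAH+AAAAAAAAAAAAAAH8AAAABwAAAAAAAAHwAAAAP8AAAAAAAADAAAAAf+AAAAAAAAAAAAAY/+AAAAAB/8AABAD//+AAAAAP//AADgf//+AAAAA///gAH////+AAAAD///gAP////+AAAAP///wAf////+AAAA////wA/////8AAAD////wA/////8AAAP////wB/////8AAA/////wD/////8AAH/////gH/////8AD//////gP/////4AD//////AP/////4AD///8AfAH/////4AD///gAAAB/////4AD//+AAAAA/////wAD//4AAAAAf/n//wAD//gAAAAAH/H//wAD/+AAAAQAD8D//wAD/4AAAAAAB4D//wAD/AAAAAAAAAB//gAB8AAAAAAAAAA//gAB4AAAAAAAAAA//gABgAAAAAAAAAAf/gAAAAAAAAAAAAAP/gAAAAAAAAAAAwAH/AAAAAAAAAAABwAAHAAAAAAAAAAAH4AAAAAAAAAAAAAAP4AAAAAAAAAAAAAA/4AAAAAAAAAAAAwB/4AAAAAAAAAAAA8P/4AAAAAAAAAAAA///8AAAAAAAAAAAA///8AAAAAAAAAAAA///8AAAAAAAAAAAAf//8AAAAAAAAAAAAf//8AAAAAAAAAAAAf//8AAAAAAAAAAAAP//8AAAAAAAAAAAAP//8AAAAAAAAAAAAP//8AAAAAAAAAAAAH//8AAAAAAAAAAAAH//4AAAAAAAAAAAAH//4AAAAAAAAAAAAD//4AAAAAAAAAAAAD//4AAAAAAAAAAAAB//4AAAAAAAAAAAAB//4AAAAAAAAAAAAA//4AAAAAAAAAAAAA//4AAAAAAAAAAAAAf/4AAAAAAAAAAAAAf/4AAAAAAAAAAAAAP/4AAAAAA="/>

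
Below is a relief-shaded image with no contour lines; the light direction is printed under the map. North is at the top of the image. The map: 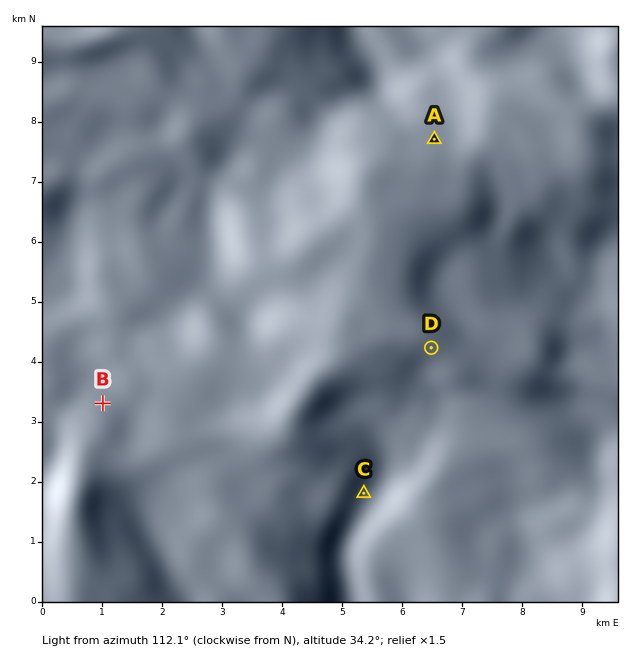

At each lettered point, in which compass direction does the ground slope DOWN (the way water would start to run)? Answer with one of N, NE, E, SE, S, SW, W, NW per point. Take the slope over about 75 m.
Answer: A S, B S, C NW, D N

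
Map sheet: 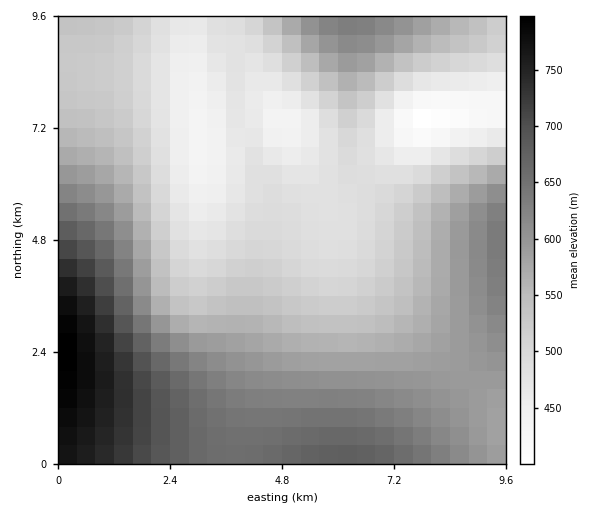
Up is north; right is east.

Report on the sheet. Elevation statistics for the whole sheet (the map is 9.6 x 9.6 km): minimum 400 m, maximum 800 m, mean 560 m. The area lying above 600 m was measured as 28.9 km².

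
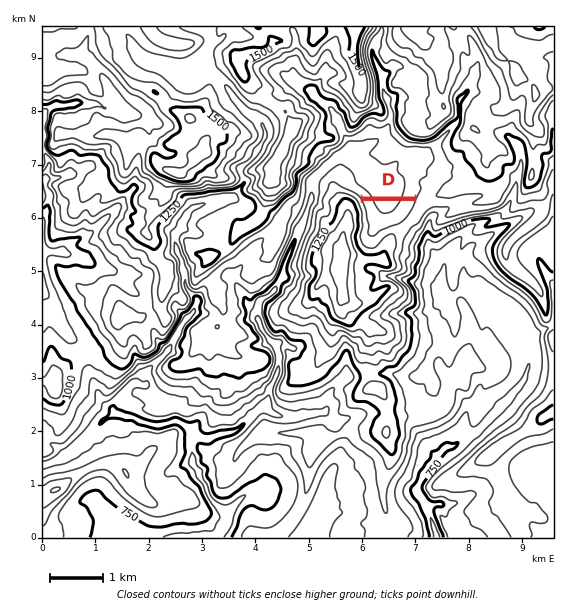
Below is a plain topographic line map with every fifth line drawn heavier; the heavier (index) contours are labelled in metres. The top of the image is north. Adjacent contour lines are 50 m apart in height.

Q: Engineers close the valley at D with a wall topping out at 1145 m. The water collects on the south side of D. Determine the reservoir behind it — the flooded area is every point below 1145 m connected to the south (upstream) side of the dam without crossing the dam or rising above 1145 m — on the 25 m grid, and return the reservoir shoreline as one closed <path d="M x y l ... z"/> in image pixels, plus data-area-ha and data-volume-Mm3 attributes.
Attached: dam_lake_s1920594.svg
<path d="M413 201l-49 0-1 2 4 9 0 7 3 5 0 5-1 2 1 2 5 1 6-5 19-7 11-13 3-6-1-2z" data-area-ha="38" data-volume-Mm3="11.39"/>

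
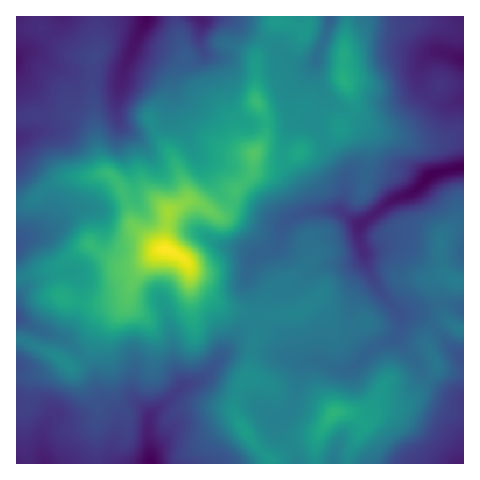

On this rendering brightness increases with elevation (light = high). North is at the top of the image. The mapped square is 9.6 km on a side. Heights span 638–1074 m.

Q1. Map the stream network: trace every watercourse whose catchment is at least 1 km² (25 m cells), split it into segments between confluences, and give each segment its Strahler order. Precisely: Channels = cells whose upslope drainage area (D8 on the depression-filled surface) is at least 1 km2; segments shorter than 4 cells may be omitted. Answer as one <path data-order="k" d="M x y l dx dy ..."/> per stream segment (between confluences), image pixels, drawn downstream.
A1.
<path data-order="1" d="M189 463l-35 0"/><path data-order="1" d="M426 463l37 0"/><path data-order="1" d="M151 459l3 4"/><path data-order="1" d="M46 425l-4 7 0 23 1 1 0 5 2 2 1 0"/><path data-order="2" d="M148 421l0 34 2 1 0 4 3 3"/><path data-order="1" d="M276 418l7-1 8-6 3-8 0-5 3-6 1-22 7-8 3 0 1-1"/><path data-order="1" d="M116 411l1 1 0 26-4 6 0 15 5 4 35 0"/><path data-order="1" d="M134 398l14 14 0 9"/><path data-order="2" d="M181 388l-31 30-2 3"/><path data-order="2" d="M309 361l12 0 7 4 9 4 13 0 25-22 8-5 9-2 6-6"/><path data-order="1" d="M295 360l4 0 1 1 9 0"/><path data-order="1" d="M220 357l-10 13-10 11-14 3-5 4"/><path data-order="1" d="M400 343l-2-4 0-5"/><path data-order="1" d="M53 335l-8-2-24-13-3 0-1-2"/><path data-order="2" d="M398 334l2-6 0-14-18-20-5-7-8-16-2-7 0-4-2-1 0-3-2-5"/><path data-order="1" d="M165 307l2 7 0 4 1 1 1 9 2 1 0 6 1 1 0 26 8 16 1 10"/><path data-order="1" d="M71 272l-2 1-12 0-1 1-9 2-4 2-4 1-12 8-10 11 0 20"/><path data-order="1" d="M249 269l2-9 2-3 4-2"/><path data-order="1" d="M351 265l12-12 0-2"/><path data-order="2" d="M257 255l8-3 7-3 8-8 1-10 4-7 7-7 7-3 7-1 1-2 7 0 1-1 24 0 8 6"/><path data-order="2" d="M363 249l-3-7 0-13 10-12"/><path data-order="1" d="M216 243l5 2 17 1 5 3 7 6 7 0"/><path data-order="3" d="M370 217l22-17 15-5 9-5 18-18"/><path data-order="2" d="M347 216l4 5 5 2 2 0 4-3 8-3"/><path data-order="1" d="M92 209l-21 0-24 25-12 0-3 1-8 4-4 4-3 1 0 2"/><path data-order="1" d="M344 195l0 5-1 1 0 12 4 3"/><path data-order="3" d="M434 172l3-1 10 0 6-3 10-1"/><path data-order="1" d="M125 160l-5-10 0-26-2-6 0-26 4-10 0-5 1-1 1-8 10-23"/><path data-order="1" d="M193 148l-8-18-14-14 0-40-20-20-5 0-2-1-10-9 0-1"/><path data-order="1" d="M39 131l-7 1-10 5-5 0 0 1"/><path data-order="1" d="M315 118l3-7 5-7 0-9-4-8 0-4-1-1 0-28"/><path data-order="1" d="M419 71l2-7 12-11 11 0"/><path data-order="1" d="M17 66l0-5"/><path data-order="1" d="M313 63l2-1 0-6 3-2"/><path data-order="1" d="M211 57l-3-1-6-7-1-3 0-25-4-4"/><path data-order="2" d="M318 54l0-2 3-5 5-11 1-7 2-4 0-8 1 0"/><path data-order="2" d="M444 53l9 2 3 2 7 2"/><path data-order="1" d="M35 52l-11 0-7 5 0 4"/><path data-order="1" d="M439 52l3 0 2 1"/><path data-order="2" d="M134 45l3-7 9-17 0-4"/>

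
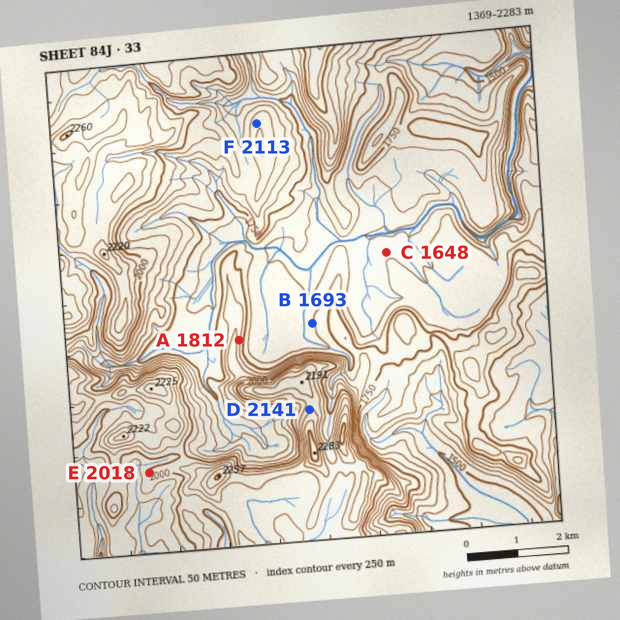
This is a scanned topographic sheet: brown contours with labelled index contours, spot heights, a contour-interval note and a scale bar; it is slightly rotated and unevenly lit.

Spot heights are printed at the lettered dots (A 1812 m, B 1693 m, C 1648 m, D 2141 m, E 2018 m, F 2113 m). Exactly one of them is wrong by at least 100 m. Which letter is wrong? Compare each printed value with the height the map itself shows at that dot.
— F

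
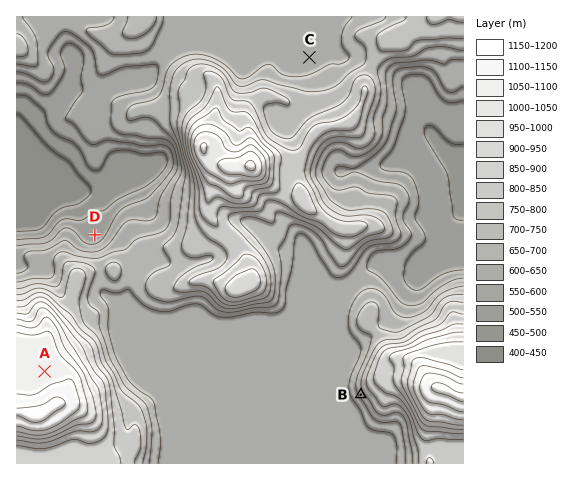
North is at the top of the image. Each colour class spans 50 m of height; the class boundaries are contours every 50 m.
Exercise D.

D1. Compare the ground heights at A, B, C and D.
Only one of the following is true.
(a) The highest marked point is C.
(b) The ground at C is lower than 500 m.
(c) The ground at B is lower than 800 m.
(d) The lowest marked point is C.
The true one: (c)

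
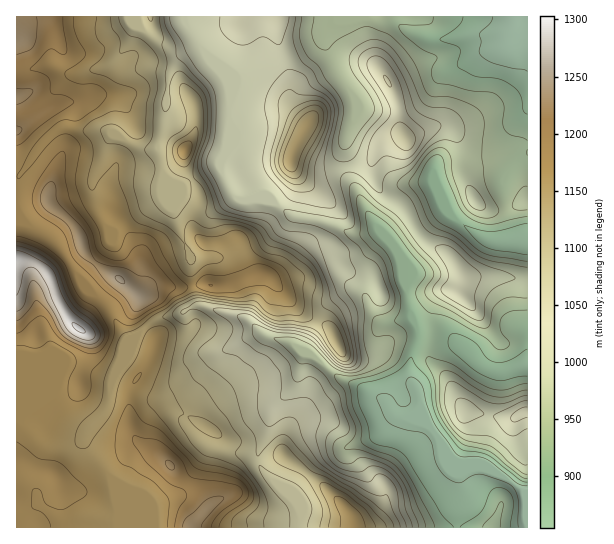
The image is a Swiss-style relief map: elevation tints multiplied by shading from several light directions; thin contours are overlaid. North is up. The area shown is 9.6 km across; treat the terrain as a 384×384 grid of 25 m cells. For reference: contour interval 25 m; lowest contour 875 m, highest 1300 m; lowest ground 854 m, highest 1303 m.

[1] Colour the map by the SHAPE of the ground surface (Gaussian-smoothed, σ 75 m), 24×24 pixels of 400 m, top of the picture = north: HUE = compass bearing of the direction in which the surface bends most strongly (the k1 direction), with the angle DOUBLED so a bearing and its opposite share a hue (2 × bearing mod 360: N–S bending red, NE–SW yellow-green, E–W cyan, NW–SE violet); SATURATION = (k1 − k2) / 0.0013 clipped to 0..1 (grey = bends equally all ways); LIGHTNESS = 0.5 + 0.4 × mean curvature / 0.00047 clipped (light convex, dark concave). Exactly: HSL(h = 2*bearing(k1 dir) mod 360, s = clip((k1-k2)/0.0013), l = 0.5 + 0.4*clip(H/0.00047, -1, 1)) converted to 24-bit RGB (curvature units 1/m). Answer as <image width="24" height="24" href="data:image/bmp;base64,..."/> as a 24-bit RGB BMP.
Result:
<image width="24" height="24" href="data:image/bmp;base64,Qk32BgAAAAAAADYAAAAoAAAAGAAAABgAAAABABgAAAAAAMAGAAATCwAAEwsAAAAAAAAAAAAAdIN/jXN0gYNqeIBsdYGCf39/TE91d7SR2paWoVk3R2IwUI1iZm6JRkt0jlBVt+Kro77VyoeucmuvYEefVVeMV22f3LagL0iGfnSGh296iZWghZWdamuEfXFuZ0hYWZdDZaZn27Pi2t7xK1/deUZ6XjJhrPHQyfLlfidt3MSVTmmlZ0F0dm2IVWh7vduylA9aaWuHja6yepGij3WJhFFwgVtpbmiWrOPAUb/Jh7ayzaBuQgs1jEZEf+3Qju+vWyJHskDA3evQdCZueF95dV9qbpFZMAYE/1QodZeWf4pYeG1bgV5+jGeaf4yrn9bGmdGlVCg/bFcji2w2KDWP2/DkhrZgY00nGDUUPMk9kzMyjkRwgmeAfBkua0QaL7rIqt+0hGx0kop/eYFtTnR2dmeYlsiXh7p8cTFJlkiOocm/eYSiQGF/wqtemVRUqEx9ltq5KlRwbGJRgnNsXRhT3HVfoNHVZXuysK5xen+BkH6FnWx7V41jOm10wcZ2fXBVelmFeKGHj4Brg3JtV3BiXI9uqoqXmLamfq5oVzNke2Z0aoZ7RhF32vHapcTWW47h59jzf39/eX5+qHWpqbeVKkVr0qiPX4VeaoV9eoqLiYGOknaIjH+NUo93o4NukrKEgBsSLSkSTHk/aUhyI1x+2vXWZ6alOz1Ud6lHf399fn9+eYJVxYhBK21nv1xXwqKKUIBwaIN2gW+Ci4KSjpChk6mvO4yfMwAS7f+oU5z2dcO/IDR0eOe2q8hjWSQwdFstRGcif4lXcTRRbBMQyvygG42RL1xh6NDAZmGRe3JMWYBKTp5PgIs+Qh0HLQYKWv/Hzv3OGBRdzKe7J02LsLluY0M9YzU9mseWenW0SatTOxBNzv3n1+z0hgKWyc8PG4oAMSKsyavUeXnCdhodMwAL6NlKaff5zP/n0GpoMSRRZo8zZi92rYJRUyI0l9lwQ7B1bVVSTmPPH6fri/uUWhcsSxk/7tvN6LDxQHIEMy0AMxoAB9ctbu3nu9zZhsu4OJ9JpFdtkSGQtefDLxZqx0aLicbSr+e4dEV1f2VjoiOcxvzFXRduYiVQsOHle83Gu4+foJ/swLH/0NT7xqnsjrPapdXCrYfATWW8dzpgYb6uqNNKIShihD3D3cWer4e6fXPEl6TSvtD0pfDVTQBDkfK9Po+xv11zla58b0RST04bdHQ3X45MgM+fr5W+vn6NdyZlf6ichsGxmS6dVR5FRbVRvfHHcrXLXFS8c02yl10mNQoQZctAl9uDLCQ9fsCBvZ23cDCYl83elIrRx+boU76ranNCr0p7fYK4uqo+aHM9QhAxZteRq/Pjq9KOLAkMPzgQV1smdzNSuHZZp/DAiDKEoa9wSaVWd21MXTNnq8hUHM1qwoI2xyxXaSYyUj0XeEoanOqRKggtOZNRwfXFOnhLLgUT2GA6hL3atVCwOjmV3OXIepliSjhirbeHiG5nZlFoXnJ10+WtKTh8TS8fYVAuiCUwbrx7n9XFsDZdaRaIn+vHncKJWCRhYSOI2PPYRDuGupbKPm910bmQnHZnPFRntKCBjWh6V1mFolc6X/VLRxVOk4ecbiqK6Z6VhOmeUX+IlyOqjdagmGRChJ8cDA8nfdWCuLJrYExvWqBXNoY+VJ9kyJqcWn2eb66rrFhULCVi+tHnxetIID1QcHGDJzJ89d/W3qqIIHdVIyV70pSir1Ko8N/RCRsqaMtDdJJpf3eVaomOzI67IGEysKI3cF0zSDYszbt4KHeUMJBK/9jMEidabnF6Q1dpQKNr+9TQYcJ5Bx8si3S6xJzP5NHpoGbrfsLGfYmWZIR6bH+Sg5ZQyYvQbnK8q4O1UoWfo8aINFN5Uz5k9PrRHBZacW2BXluEPah72u3D9dbrDw5nIz8y2Ns6W7JKaVucqZKvmHmknYKYV3R5r5DBWaiabYWjr5vCf32+vZu+ck64PafQ0u3EYCB8cHJ+XYCHmLCIRrouuFomXBZWaDhk2vjTZJieO1dcjYZrgm2HpI6dfmmbYno7hFxCjYdCTnUvb3NAmIpcrYtnKtp1by5BeU5nfHlrbH9tbqdakbiFdTRyazSQuOLhxujDiUqJgFB4WYFNX3xgf4RpjWdxmp6wVWSQlMGuh36sZ4yuhKu4tWNkVaurbTxrg2dzjpV4bH95nsd8QWlqbE5zTJ+lk8uMtXpxhFKGl0Zdr2NxiGlhYnBdgYFrl396iHmlY5FihHprZ6JYVSlNxuuAPCNNeWGEgnuTo6KWc2yR09WlN0VtZ3V7YH1ghpJAe1w0jT9Ncal4YY2cfZ1oZ4+ScIKJ"/>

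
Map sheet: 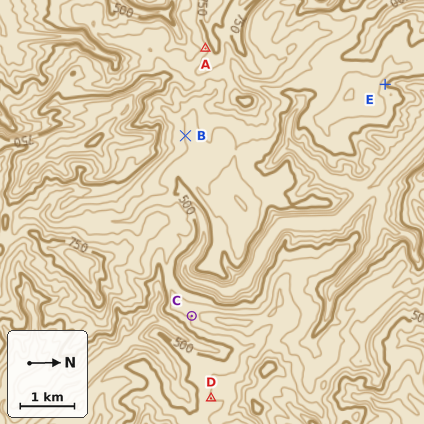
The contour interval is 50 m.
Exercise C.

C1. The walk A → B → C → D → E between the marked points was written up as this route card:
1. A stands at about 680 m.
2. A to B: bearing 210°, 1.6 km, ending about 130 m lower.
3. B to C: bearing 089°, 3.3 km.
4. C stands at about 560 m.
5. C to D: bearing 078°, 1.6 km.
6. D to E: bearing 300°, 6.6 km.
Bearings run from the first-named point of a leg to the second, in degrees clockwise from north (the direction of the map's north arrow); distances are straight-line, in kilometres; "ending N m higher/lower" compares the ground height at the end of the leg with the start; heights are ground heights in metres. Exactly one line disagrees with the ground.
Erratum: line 2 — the bearing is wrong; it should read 104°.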